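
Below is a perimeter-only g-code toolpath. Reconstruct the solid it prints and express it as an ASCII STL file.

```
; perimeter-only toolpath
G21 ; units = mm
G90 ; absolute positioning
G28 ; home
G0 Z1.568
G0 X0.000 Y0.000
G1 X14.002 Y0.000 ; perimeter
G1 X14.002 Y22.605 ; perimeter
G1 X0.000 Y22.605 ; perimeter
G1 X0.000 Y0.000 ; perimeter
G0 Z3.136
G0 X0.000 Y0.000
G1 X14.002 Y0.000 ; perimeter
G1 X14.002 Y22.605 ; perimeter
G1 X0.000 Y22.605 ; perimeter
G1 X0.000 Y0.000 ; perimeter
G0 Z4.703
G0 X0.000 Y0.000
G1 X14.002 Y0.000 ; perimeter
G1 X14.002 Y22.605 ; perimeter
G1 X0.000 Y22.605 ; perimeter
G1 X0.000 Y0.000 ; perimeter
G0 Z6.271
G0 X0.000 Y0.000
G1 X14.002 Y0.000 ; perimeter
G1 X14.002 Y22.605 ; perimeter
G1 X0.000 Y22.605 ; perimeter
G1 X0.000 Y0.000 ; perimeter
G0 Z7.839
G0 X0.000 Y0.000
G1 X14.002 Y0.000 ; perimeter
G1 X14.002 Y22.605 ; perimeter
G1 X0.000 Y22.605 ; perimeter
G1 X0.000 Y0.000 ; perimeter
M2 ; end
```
solid part
  facet normal 0.0000 0.0000 -1.0000
    outer loop
      vertex 14.002 22.605 0.000
      vertex 14.002 0.000 0.000
      vertex 0.000 0.000 0.000
    endloop
  endfacet
  facet normal 0.0000 0.0000 -1.0000
    outer loop
      vertex 0.000 22.605 0.000
      vertex 14.002 22.605 0.000
      vertex 0.000 0.000 0.000
    endloop
  endfacet
  facet normal 0.0000 0.0000 1.0000
    outer loop
      vertex 0.000 0.000 7.839
      vertex 14.002 0.000 7.839
      vertex 14.002 22.605 7.839
    endloop
  endfacet
  facet normal 0.0000 0.0000 1.0000
    outer loop
      vertex 0.000 0.000 7.839
      vertex 14.002 22.605 7.839
      vertex 0.000 22.605 7.839
    endloop
  endfacet
  facet normal 0.0000 -1.0000 0.0000
    outer loop
      vertex 0.000 0.000 0.000
      vertex 14.002 0.000 0.000
      vertex 14.002 0.000 7.839
    endloop
  endfacet
  facet normal 0.0000 -1.0000 0.0000
    outer loop
      vertex 0.000 0.000 0.000
      vertex 14.002 0.000 7.839
      vertex 0.000 0.000 7.839
    endloop
  endfacet
  facet normal 0.0000 1.0000 0.0000
    outer loop
      vertex 14.002 22.605 7.839
      vertex 14.002 22.605 0.000
      vertex 0.000 22.605 0.000
    endloop
  endfacet
  facet normal 0.0000 1.0000 0.0000
    outer loop
      vertex 0.000 22.605 7.839
      vertex 14.002 22.605 7.839
      vertex 0.000 22.605 0.000
    endloop
  endfacet
  facet normal -1.0000 0.0000 0.0000
    outer loop
      vertex 0.000 22.605 7.839
      vertex 0.000 22.605 0.000
      vertex 0.000 0.000 0.000
    endloop
  endfacet
  facet normal -1.0000 0.0000 0.0000
    outer loop
      vertex 0.000 0.000 7.839
      vertex 0.000 22.605 7.839
      vertex 0.000 0.000 0.000
    endloop
  endfacet
  facet normal 1.0000 0.0000 0.0000
    outer loop
      vertex 14.002 0.000 0.000
      vertex 14.002 22.605 0.000
      vertex 14.002 22.605 7.839
    endloop
  endfacet
  facet normal 1.0000 0.0000 0.0000
    outer loop
      vertex 14.002 0.000 0.000
      vertex 14.002 22.605 7.839
      vertex 14.002 0.000 7.839
    endloop
  endfacet
endsolid part

The G0 Z moves step by Δz≈1.568 mm. Every layer's G1 loop is the same polygon, so the solid is a straight extrusion of it from z=0 to z≈7.84. Closing with flat bottom and top caps and triangulating gives 12 facets — a rectangular box, roughly 14 × 22.6 mm footprint and 7.84 mm tall.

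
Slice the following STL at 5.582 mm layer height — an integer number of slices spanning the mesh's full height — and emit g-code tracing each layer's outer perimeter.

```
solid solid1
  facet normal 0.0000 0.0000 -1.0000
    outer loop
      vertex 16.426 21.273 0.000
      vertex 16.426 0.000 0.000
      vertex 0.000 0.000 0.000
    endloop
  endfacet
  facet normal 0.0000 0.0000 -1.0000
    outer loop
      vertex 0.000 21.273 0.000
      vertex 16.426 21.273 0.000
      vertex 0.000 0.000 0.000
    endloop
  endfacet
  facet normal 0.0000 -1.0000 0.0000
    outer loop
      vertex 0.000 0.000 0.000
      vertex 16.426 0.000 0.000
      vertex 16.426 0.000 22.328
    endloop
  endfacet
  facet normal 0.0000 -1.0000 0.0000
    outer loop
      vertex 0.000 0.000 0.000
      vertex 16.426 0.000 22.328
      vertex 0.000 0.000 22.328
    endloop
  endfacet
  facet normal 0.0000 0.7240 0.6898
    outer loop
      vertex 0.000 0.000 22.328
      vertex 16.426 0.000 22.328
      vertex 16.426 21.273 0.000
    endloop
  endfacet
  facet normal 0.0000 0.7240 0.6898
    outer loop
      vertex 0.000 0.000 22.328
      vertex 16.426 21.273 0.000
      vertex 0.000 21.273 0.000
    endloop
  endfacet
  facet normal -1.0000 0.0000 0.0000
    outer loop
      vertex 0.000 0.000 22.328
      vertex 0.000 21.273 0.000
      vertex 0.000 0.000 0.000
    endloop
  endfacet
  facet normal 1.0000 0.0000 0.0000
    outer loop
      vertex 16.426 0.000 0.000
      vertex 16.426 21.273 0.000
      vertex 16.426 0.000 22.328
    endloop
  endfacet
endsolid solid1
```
; perimeter-only toolpath
G21 ; units = mm
G90 ; absolute positioning
G28 ; home
; layer 1
G0 Z5.582
G0 X0.000 Y0.000
G1 X16.426 Y0.000
G1 X16.426 Y15.955
G1 X0.000 Y15.955
G1 X0.000 Y0.000
; layer 2
G0 Z11.164
G0 X0.000 Y0.000
G1 X16.426 Y0.000
G1 X16.426 Y10.636
G1 X0.000 Y10.636
G1 X0.000 Y0.000
; layer 3
G0 Z16.746
G0 X0.000 Y0.000
G1 X16.426 Y0.000
G1 X16.426 Y5.318
G1 X0.000 Y5.318
G1 X0.000 Y0.000
M2 ; end

The solid is a wedge (ramp): 16.4 × 21.3 mm base, rising to 22.3 mm along the y=0 edge and sloping linearly to z=0 at y=21.3. Slicing at Δz = 5.582 mm — 4 equal slices spanning the solid's height, so layer i sits at z = i·h/4 — gives 3 non-empty perimeters. Each is a 4-segment closed polygon; G0 lifts to the layer z and rapids to the start vertex, then G1 traces the edges. The cross-section shrinks linearly with z (the slice at the apex is degenerate and omitted).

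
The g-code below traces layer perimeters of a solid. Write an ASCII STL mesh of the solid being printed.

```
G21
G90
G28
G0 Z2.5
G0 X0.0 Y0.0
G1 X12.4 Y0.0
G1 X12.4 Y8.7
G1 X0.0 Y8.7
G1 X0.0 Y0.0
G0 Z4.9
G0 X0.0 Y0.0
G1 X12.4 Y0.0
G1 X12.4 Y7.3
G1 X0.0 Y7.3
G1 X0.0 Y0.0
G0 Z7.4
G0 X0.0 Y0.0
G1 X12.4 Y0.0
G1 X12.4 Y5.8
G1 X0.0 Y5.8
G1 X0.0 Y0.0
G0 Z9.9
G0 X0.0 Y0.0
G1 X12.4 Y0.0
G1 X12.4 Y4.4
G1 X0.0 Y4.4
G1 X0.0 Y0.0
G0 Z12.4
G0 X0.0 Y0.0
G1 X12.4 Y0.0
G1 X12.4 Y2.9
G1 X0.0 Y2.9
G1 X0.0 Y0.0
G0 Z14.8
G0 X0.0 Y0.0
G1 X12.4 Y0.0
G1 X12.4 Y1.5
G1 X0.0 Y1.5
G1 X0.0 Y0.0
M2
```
solid part
  facet normal 0.0000 0.0000 -1.0000
    outer loop
      vertex 12.4 10.2 0.0
      vertex 12.4 0.0 0.0
      vertex 0.0 0.0 0.0
    endloop
  endfacet
  facet normal 0.0000 0.0000 -1.0000
    outer loop
      vertex 0.0 10.2 0.0
      vertex 12.4 10.2 0.0
      vertex 0.0 0.0 0.0
    endloop
  endfacet
  facet normal 0.0000 -1.0000 0.0000
    outer loop
      vertex 0.0 0.0 0.0
      vertex 12.4 0.0 0.0
      vertex 12.4 0.0 17.3
    endloop
  endfacet
  facet normal 0.0000 -1.0000 0.0000
    outer loop
      vertex 0.0 0.0 0.0
      vertex 12.4 0.0 17.3
      vertex 0.0 0.0 17.3
    endloop
  endfacet
  facet normal 0.0000 0.8614 0.5079
    outer loop
      vertex 0.0 0.0 17.3
      vertex 12.4 0.0 17.3
      vertex 12.4 10.2 0.0
    endloop
  endfacet
  facet normal 0.0000 0.8614 0.5079
    outer loop
      vertex 0.0 0.0 17.3
      vertex 12.4 10.2 0.0
      vertex 0.0 10.2 0.0
    endloop
  endfacet
  facet normal -1.0000 0.0000 0.0000
    outer loop
      vertex 0.0 0.0 17.3
      vertex 0.0 10.2 0.0
      vertex 0.0 0.0 0.0
    endloop
  endfacet
  facet normal 1.0000 0.0000 0.0000
    outer loop
      vertex 12.4 0.0 0.0
      vertex 12.4 10.2 0.0
      vertex 12.4 0.0 17.3
    endloop
  endfacet
endsolid part

The G0 Z moves step by Δz≈2.5 mm. The G1 loops shrink linearly with z, so the solid tapers from its base footprint up to z≈17.3. Closing with a flat bottom cap and the tapered top and triangulating gives 8 facets — a wedge (ramp): 12.4 × 10.2 mm base, rising to 17.3 mm along the y=0 edge and sloping linearly to z=0 at y=10.2.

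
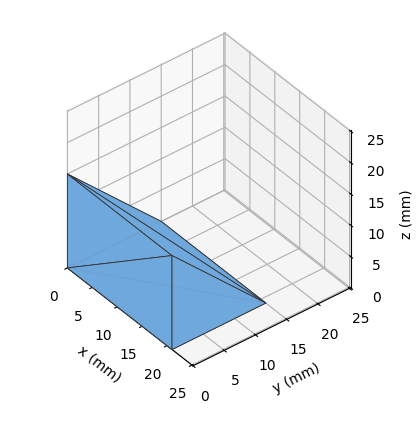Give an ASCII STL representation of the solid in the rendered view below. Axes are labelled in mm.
Reading the render: the shape is a wedge (ramp): 21 × 15 mm base, rising to 15 mm along the y=0 edge and sloping linearly to z=0 at y=15 (dimensions read to the nearest mm from the axis ticks). For the STL, each face is triangulated and given an outward normal.

solid part
  facet normal 0.0000 0.0000 -1.0000
    outer loop
      vertex 21.00 15.00 0.00
      vertex 21.00 0.00 0.00
      vertex 0.00 0.00 0.00
    endloop
  endfacet
  facet normal 0.0000 0.0000 -1.0000
    outer loop
      vertex 0.00 15.00 0.00
      vertex 21.00 15.00 0.00
      vertex 0.00 0.00 0.00
    endloop
  endfacet
  facet normal 0.0000 -1.0000 0.0000
    outer loop
      vertex 0.00 0.00 0.00
      vertex 21.00 0.00 0.00
      vertex 21.00 0.00 15.00
    endloop
  endfacet
  facet normal 0.0000 -1.0000 0.0000
    outer loop
      vertex 0.00 0.00 0.00
      vertex 21.00 0.00 15.00
      vertex 0.00 0.00 15.00
    endloop
  endfacet
  facet normal 0.0000 0.7071 0.7071
    outer loop
      vertex 0.00 0.00 15.00
      vertex 21.00 0.00 15.00
      vertex 21.00 15.00 0.00
    endloop
  endfacet
  facet normal 0.0000 0.7071 0.7071
    outer loop
      vertex 0.00 0.00 15.00
      vertex 21.00 15.00 0.00
      vertex 0.00 15.00 0.00
    endloop
  endfacet
  facet normal -1.0000 0.0000 0.0000
    outer loop
      vertex 0.00 0.00 15.00
      vertex 0.00 15.00 0.00
      vertex 0.00 0.00 0.00
    endloop
  endfacet
  facet normal 1.0000 0.0000 0.0000
    outer loop
      vertex 21.00 0.00 0.00
      vertex 21.00 15.00 0.00
      vertex 21.00 0.00 15.00
    endloop
  endfacet
endsolid part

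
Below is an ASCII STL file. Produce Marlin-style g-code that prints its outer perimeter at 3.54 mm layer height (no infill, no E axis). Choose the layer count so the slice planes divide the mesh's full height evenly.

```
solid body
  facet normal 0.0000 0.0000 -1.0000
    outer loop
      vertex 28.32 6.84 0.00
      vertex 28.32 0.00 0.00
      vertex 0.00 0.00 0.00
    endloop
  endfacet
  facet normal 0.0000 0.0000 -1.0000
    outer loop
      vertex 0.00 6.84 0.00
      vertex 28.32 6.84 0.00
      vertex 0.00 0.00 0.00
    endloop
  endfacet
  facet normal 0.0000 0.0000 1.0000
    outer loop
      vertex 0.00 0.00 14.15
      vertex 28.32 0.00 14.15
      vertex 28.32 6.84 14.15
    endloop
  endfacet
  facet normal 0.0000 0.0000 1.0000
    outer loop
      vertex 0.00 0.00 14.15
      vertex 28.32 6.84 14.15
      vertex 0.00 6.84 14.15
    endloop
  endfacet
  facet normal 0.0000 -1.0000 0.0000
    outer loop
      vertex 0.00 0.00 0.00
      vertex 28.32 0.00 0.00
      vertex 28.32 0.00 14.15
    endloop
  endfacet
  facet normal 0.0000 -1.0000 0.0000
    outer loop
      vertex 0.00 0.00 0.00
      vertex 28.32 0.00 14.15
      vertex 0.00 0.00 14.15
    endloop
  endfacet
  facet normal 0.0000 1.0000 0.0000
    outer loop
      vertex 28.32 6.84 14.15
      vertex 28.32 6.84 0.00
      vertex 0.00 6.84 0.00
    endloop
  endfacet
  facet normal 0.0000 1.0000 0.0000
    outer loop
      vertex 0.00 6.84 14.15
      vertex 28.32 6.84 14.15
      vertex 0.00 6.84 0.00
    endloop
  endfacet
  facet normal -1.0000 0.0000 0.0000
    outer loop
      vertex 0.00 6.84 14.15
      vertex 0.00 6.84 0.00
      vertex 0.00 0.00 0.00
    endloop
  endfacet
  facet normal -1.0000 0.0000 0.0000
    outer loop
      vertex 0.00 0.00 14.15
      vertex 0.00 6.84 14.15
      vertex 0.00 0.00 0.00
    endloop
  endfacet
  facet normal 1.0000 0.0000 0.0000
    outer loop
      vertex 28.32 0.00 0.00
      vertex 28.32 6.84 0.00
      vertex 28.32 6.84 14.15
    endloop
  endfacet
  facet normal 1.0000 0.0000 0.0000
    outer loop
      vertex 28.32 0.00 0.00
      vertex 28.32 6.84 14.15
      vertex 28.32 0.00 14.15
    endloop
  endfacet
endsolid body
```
; perimeter-only toolpath
G21 ; units = mm
G90 ; absolute positioning
G28 ; home
; layer 1
G0 Z3.54
G0 X0.00 Y0.00
G1 X28.32 Y0.00
G1 X28.32 Y6.84
G1 X0.00 Y6.84
G1 X0.00 Y0.00
; layer 2
G0 Z7.08
G0 X0.00 Y0.00
G1 X28.32 Y0.00
G1 X28.32 Y6.84
G1 X0.00 Y6.84
G1 X0.00 Y0.00
; layer 3
G0 Z10.61
G0 X0.00 Y0.00
G1 X28.32 Y0.00
G1 X28.32 Y6.84
G1 X0.00 Y6.84
G1 X0.00 Y0.00
; layer 4
G0 Z14.15
G0 X0.00 Y0.00
G1 X28.32 Y0.00
G1 X28.32 Y6.84
G1 X0.00 Y6.84
G1 X0.00 Y0.00
M2 ; end

The solid is a rectangular box, roughly 28.3 × 6.84 mm footprint and 14.2 mm tall. Slicing at Δz = 3.54 mm — 4 equal slices spanning the solid's height, so layer i sits at z = i·h/4 — gives 4 non-empty perimeters. Each is a 4-segment closed polygon; G0 lifts to the layer z and rapids to the start vertex, then G1 traces the edges.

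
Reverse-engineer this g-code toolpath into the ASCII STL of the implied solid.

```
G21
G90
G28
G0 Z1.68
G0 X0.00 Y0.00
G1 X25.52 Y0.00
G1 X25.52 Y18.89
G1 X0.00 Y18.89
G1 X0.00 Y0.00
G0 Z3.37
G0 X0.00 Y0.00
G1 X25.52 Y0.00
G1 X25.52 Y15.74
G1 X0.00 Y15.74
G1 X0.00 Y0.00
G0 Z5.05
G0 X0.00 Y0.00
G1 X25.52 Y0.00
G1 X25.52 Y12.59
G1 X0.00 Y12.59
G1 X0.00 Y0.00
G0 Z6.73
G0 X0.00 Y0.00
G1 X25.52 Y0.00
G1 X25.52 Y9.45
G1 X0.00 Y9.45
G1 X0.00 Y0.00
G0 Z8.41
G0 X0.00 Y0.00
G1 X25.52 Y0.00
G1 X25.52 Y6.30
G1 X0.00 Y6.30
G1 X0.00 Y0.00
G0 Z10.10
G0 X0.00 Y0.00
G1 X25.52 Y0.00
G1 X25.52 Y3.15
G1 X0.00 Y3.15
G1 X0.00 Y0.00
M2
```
solid part
  facet normal 0.0000 0.0000 -1.0000
    outer loop
      vertex 25.52 22.04 0.00
      vertex 25.52 0.00 0.00
      vertex 0.00 0.00 0.00
    endloop
  endfacet
  facet normal 0.0000 0.0000 -1.0000
    outer loop
      vertex 0.00 22.04 0.00
      vertex 25.52 22.04 0.00
      vertex 0.00 0.00 0.00
    endloop
  endfacet
  facet normal 0.0000 -1.0000 0.0000
    outer loop
      vertex 0.00 0.00 0.00
      vertex 25.52 0.00 0.00
      vertex 25.52 0.00 11.78
    endloop
  endfacet
  facet normal 0.0000 -1.0000 0.0000
    outer loop
      vertex 0.00 0.00 0.00
      vertex 25.52 0.00 11.78
      vertex 0.00 0.00 11.78
    endloop
  endfacet
  facet normal 0.0000 0.4714 0.8819
    outer loop
      vertex 0.00 0.00 11.78
      vertex 25.52 0.00 11.78
      vertex 25.52 22.04 0.00
    endloop
  endfacet
  facet normal 0.0000 0.4714 0.8819
    outer loop
      vertex 0.00 0.00 11.78
      vertex 25.52 22.04 0.00
      vertex 0.00 22.04 0.00
    endloop
  endfacet
  facet normal -1.0000 0.0000 0.0000
    outer loop
      vertex 0.00 0.00 11.78
      vertex 0.00 22.04 0.00
      vertex 0.00 0.00 0.00
    endloop
  endfacet
  facet normal 1.0000 0.0000 0.0000
    outer loop
      vertex 25.52 0.00 0.00
      vertex 25.52 22.04 0.00
      vertex 25.52 0.00 11.78
    endloop
  endfacet
endsolid part

The G0 Z moves step by Δz≈1.68 mm. The G1 loops shrink linearly with z, so the solid tapers from its base footprint up to z≈11.8. Closing with a flat bottom cap and the tapered top and triangulating gives 8 facets — a wedge (ramp): 25.5 × 22 mm base, rising to 11.8 mm along the y=0 edge and sloping linearly to z=0 at y=22.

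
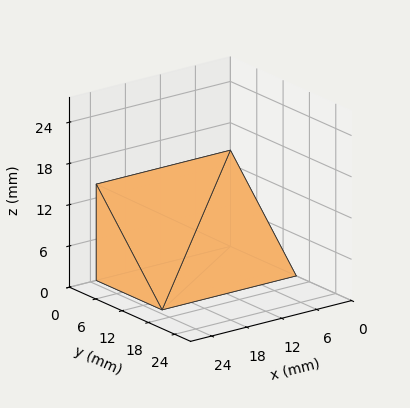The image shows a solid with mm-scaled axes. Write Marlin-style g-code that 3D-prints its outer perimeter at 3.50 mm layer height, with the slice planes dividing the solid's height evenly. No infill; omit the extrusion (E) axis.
Reading the render: the shape is a wedge (ramp): 23 × 15 mm base, rising to 14 mm along the y=0 edge and sloping linearly to z=0 at y=15 (dimensions read to the nearest mm from the axis ticks). For the g-code, the solid's height is divided into equal slices at the stated Δz and each level perimeter traced with G1 moves after a G0 lift.

; perimeter-only toolpath
G21 ; units = mm
G90 ; absolute positioning
G28 ; home
; layer 1
G0 Z3.50
G0 X0.00 Y0.00
G1 X23.00 Y0.00
G1 X23.00 Y11.25
G1 X0.00 Y11.25
G1 X0.00 Y0.00
; layer 2
G0 Z7.00
G0 X0.00 Y0.00
G1 X23.00 Y0.00
G1 X23.00 Y7.50
G1 X0.00 Y7.50
G1 X0.00 Y0.00
; layer 3
G0 Z10.50
G0 X0.00 Y0.00
G1 X23.00 Y0.00
G1 X23.00 Y3.75
G1 X0.00 Y3.75
G1 X0.00 Y0.00
M2 ; end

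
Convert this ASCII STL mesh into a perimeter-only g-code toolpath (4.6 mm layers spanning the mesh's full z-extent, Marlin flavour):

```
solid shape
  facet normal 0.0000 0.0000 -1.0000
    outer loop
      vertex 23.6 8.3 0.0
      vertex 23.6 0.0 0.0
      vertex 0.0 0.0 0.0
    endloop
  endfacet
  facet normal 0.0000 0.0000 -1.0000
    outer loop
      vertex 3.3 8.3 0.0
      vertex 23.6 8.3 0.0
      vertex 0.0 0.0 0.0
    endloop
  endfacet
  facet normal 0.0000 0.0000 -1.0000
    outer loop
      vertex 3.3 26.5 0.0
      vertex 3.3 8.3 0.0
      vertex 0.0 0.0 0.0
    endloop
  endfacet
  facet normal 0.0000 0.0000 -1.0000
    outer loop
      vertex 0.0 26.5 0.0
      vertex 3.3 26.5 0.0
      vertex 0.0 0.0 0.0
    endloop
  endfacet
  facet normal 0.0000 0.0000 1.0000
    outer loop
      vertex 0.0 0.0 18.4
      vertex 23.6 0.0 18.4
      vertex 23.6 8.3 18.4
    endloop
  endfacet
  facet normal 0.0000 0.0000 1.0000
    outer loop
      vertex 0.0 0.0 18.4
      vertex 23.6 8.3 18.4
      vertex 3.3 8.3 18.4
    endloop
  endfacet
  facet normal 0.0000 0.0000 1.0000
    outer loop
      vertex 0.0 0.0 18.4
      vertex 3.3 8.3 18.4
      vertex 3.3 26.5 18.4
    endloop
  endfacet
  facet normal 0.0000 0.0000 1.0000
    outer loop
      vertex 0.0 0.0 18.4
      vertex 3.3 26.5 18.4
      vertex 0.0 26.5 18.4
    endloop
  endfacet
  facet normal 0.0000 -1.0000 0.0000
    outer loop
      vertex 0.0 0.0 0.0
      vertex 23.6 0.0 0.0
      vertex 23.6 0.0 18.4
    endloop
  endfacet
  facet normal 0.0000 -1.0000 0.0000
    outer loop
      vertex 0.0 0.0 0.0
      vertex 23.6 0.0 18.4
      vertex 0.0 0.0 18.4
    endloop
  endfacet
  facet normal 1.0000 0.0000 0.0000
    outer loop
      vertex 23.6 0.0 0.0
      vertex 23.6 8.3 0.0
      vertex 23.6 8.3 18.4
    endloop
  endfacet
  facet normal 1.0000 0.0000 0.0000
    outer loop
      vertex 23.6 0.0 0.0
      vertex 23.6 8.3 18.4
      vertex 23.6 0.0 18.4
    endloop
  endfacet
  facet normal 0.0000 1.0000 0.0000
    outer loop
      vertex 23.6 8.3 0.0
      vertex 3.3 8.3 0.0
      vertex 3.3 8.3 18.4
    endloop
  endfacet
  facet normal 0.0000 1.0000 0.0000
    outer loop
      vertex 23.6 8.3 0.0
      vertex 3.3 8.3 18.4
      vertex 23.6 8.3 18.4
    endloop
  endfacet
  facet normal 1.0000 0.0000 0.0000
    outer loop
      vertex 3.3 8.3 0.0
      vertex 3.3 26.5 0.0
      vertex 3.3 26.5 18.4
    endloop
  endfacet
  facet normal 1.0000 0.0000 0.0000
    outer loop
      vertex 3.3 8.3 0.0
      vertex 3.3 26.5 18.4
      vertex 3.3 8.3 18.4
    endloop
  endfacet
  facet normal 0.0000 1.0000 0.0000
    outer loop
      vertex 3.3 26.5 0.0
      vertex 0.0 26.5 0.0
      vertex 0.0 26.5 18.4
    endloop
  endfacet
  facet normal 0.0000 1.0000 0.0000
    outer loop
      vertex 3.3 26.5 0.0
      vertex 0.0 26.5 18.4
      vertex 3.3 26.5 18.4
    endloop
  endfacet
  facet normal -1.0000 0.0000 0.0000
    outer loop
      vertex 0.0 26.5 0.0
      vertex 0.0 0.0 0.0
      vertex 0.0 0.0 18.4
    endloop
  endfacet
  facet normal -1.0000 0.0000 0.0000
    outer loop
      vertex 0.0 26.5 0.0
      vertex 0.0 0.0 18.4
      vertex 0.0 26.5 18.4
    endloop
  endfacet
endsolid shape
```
; perimeter-only toolpath
G21 ; units = mm
G90 ; absolute positioning
G28 ; home
; layer 1
G0 Z4.6
G0 X0.0 Y0.0
G1 X23.6 Y0.0
G1 X23.6 Y8.3
G1 X3.3 Y8.3
G1 X3.3 Y26.5
G1 X0.0 Y26.5
G1 X0.0 Y0.0
; layer 2
G0 Z9.2
G0 X0.0 Y0.0
G1 X23.6 Y0.0
G1 X23.6 Y8.3
G1 X3.3 Y8.3
G1 X3.3 Y26.5
G1 X0.0 Y26.5
G1 X0.0 Y0.0
; layer 3
G0 Z13.8
G0 X0.0 Y0.0
G1 X23.6 Y0.0
G1 X23.6 Y8.3
G1 X3.3 Y8.3
G1 X3.3 Y26.5
G1 X0.0 Y26.5
G1 X0.0 Y0.0
; layer 4
G0 Z18.4
G0 X0.0 Y0.0
G1 X23.6 Y0.0
G1 X23.6 Y8.3
G1 X3.3 Y8.3
G1 X3.3 Y26.5
G1 X0.0 Y26.5
G1 X0.0 Y0.0
M2 ; end

The solid is an L-shaped prism: outer 23.6 × 26.5 mm, arm thicknesses ≈ 8.3 mm (horizontal) and 3.3 mm (vertical), extruded 18.4 mm in z. Slicing at Δz = 4.6 mm — 4 equal slices spanning the solid's height, so layer i sits at z = i·h/4 — gives 4 non-empty perimeters. Each is a 6-segment closed polygon; G0 lifts to the layer z and rapids to the start vertex, then G1 traces the edges.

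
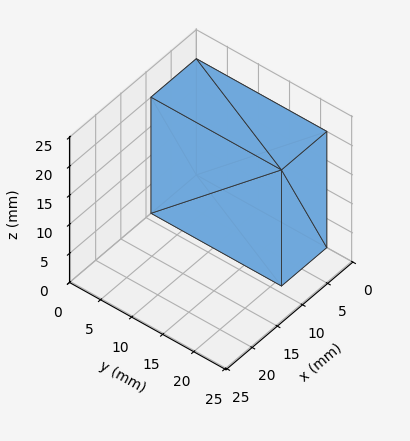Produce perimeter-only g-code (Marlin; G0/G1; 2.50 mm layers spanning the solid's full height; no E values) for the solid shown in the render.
Reading the render: the shape is a rectangular box, roughly 9 × 21 mm footprint and 20 mm tall (dimensions read to the nearest mm from the axis ticks). For the g-code, the solid's height is divided into equal slices at the stated Δz and each level perimeter traced with G1 moves after a G0 lift.

; perimeter-only toolpath
G21 ; units = mm
G90 ; absolute positioning
G28 ; home
; layer 1
G0 Z2.50
G0 X0.00 Y0.00
G1 X9.00 Y0.00
G1 X9.00 Y21.00
G1 X0.00 Y21.00
G1 X0.00 Y0.00
; layer 2
G0 Z5.00
G0 X0.00 Y0.00
G1 X9.00 Y0.00
G1 X9.00 Y21.00
G1 X0.00 Y21.00
G1 X0.00 Y0.00
; layer 3
G0 Z7.50
G0 X0.00 Y0.00
G1 X9.00 Y0.00
G1 X9.00 Y21.00
G1 X0.00 Y21.00
G1 X0.00 Y0.00
; layer 4
G0 Z10.00
G0 X0.00 Y0.00
G1 X9.00 Y0.00
G1 X9.00 Y21.00
G1 X0.00 Y21.00
G1 X0.00 Y0.00
; layer 5
G0 Z12.50
G0 X0.00 Y0.00
G1 X9.00 Y0.00
G1 X9.00 Y21.00
G1 X0.00 Y21.00
G1 X0.00 Y0.00
; layer 6
G0 Z15.00
G0 X0.00 Y0.00
G1 X9.00 Y0.00
G1 X9.00 Y21.00
G1 X0.00 Y21.00
G1 X0.00 Y0.00
; layer 7
G0 Z17.50
G0 X0.00 Y0.00
G1 X9.00 Y0.00
G1 X9.00 Y21.00
G1 X0.00 Y21.00
G1 X0.00 Y0.00
; layer 8
G0 Z20.00
G0 X0.00 Y0.00
G1 X9.00 Y0.00
G1 X9.00 Y21.00
G1 X0.00 Y21.00
G1 X0.00 Y0.00
M2 ; end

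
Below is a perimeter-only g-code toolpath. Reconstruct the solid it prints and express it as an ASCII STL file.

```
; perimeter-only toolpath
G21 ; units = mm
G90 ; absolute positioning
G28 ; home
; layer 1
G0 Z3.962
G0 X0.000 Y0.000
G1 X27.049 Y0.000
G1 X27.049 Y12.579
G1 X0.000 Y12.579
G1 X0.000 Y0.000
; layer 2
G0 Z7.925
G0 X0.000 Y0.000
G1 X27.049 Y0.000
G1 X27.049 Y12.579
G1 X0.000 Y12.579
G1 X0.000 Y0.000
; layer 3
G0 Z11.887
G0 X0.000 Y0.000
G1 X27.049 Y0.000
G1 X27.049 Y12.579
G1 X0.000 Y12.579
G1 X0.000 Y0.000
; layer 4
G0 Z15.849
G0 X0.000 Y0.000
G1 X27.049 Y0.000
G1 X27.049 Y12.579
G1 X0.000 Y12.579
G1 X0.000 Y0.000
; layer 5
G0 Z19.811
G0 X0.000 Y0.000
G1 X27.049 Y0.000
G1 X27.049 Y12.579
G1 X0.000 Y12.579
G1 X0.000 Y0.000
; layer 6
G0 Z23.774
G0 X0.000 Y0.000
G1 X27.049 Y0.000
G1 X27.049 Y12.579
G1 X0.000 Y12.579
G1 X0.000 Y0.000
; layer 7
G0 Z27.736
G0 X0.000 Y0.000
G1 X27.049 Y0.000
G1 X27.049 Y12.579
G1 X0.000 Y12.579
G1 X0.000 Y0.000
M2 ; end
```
solid part
  facet normal 0.0000 0.0000 -1.0000
    outer loop
      vertex 27.049 12.579 0.000
      vertex 27.049 0.000 0.000
      vertex 0.000 0.000 0.000
    endloop
  endfacet
  facet normal 0.0000 0.0000 -1.0000
    outer loop
      vertex 0.000 12.579 0.000
      vertex 27.049 12.579 0.000
      vertex 0.000 0.000 0.000
    endloop
  endfacet
  facet normal 0.0000 0.0000 1.0000
    outer loop
      vertex 0.000 0.000 27.736
      vertex 27.049 0.000 27.736
      vertex 27.049 12.579 27.736
    endloop
  endfacet
  facet normal 0.0000 0.0000 1.0000
    outer loop
      vertex 0.000 0.000 27.736
      vertex 27.049 12.579 27.736
      vertex 0.000 12.579 27.736
    endloop
  endfacet
  facet normal 0.0000 -1.0000 0.0000
    outer loop
      vertex 0.000 0.000 0.000
      vertex 27.049 0.000 0.000
      vertex 27.049 0.000 27.736
    endloop
  endfacet
  facet normal 0.0000 -1.0000 0.0000
    outer loop
      vertex 0.000 0.000 0.000
      vertex 27.049 0.000 27.736
      vertex 0.000 0.000 27.736
    endloop
  endfacet
  facet normal 0.0000 1.0000 0.0000
    outer loop
      vertex 27.049 12.579 27.736
      vertex 27.049 12.579 0.000
      vertex 0.000 12.579 0.000
    endloop
  endfacet
  facet normal 0.0000 1.0000 0.0000
    outer loop
      vertex 0.000 12.579 27.736
      vertex 27.049 12.579 27.736
      vertex 0.000 12.579 0.000
    endloop
  endfacet
  facet normal -1.0000 0.0000 0.0000
    outer loop
      vertex 0.000 12.579 27.736
      vertex 0.000 12.579 0.000
      vertex 0.000 0.000 0.000
    endloop
  endfacet
  facet normal -1.0000 0.0000 0.0000
    outer loop
      vertex 0.000 0.000 27.736
      vertex 0.000 12.579 27.736
      vertex 0.000 0.000 0.000
    endloop
  endfacet
  facet normal 1.0000 0.0000 0.0000
    outer loop
      vertex 27.049 0.000 0.000
      vertex 27.049 12.579 0.000
      vertex 27.049 12.579 27.736
    endloop
  endfacet
  facet normal 1.0000 0.0000 0.0000
    outer loop
      vertex 27.049 0.000 0.000
      vertex 27.049 12.579 27.736
      vertex 27.049 0.000 27.736
    endloop
  endfacet
endsolid part

The G0 Z moves step by Δz≈3.962 mm. Every layer's G1 loop is the same polygon, so the solid is a straight extrusion of it from z=0 to z≈27.7. Closing with flat bottom and top caps and triangulating gives 12 facets — a rectangular box, roughly 27 × 12.6 mm footprint and 27.7 mm tall.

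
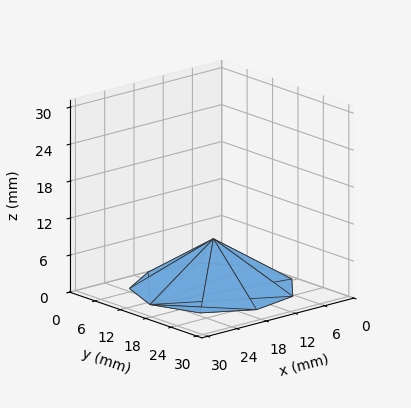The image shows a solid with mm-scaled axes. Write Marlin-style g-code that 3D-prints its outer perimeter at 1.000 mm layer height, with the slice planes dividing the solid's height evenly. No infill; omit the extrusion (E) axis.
Reading the render: the shape is a regular 9-sided pyramid, base circumscribed radius ≈ 13 mm, apex at z ≈ 8 mm (dimensions read to the nearest mm from the axis ticks). For the g-code, the solid's height is divided into equal slices at the stated Δz and each level perimeter traced with G1 moves after a G0 lift.

; perimeter-only toolpath
G21 ; units = mm
G90 ; absolute positioning
G28 ; home
; layer 1
G0 Z1.000
G0 X24.375 Y13.000
G1 X21.714 Y20.312
G1 X14.975 Y24.203
G1 X7.312 Y22.851
G1 X2.311 Y16.890
G1 X2.311 Y9.110
G1 X7.312 Y3.149
G1 X14.975 Y1.797
G1 X21.714 Y5.689
G1 X24.375 Y13.000
; layer 2
G0 Z2.000
G0 X22.750 Y13.000
G1 X20.469 Y19.267
G1 X14.693 Y22.602
G1 X8.125 Y21.444
G1 X3.838 Y16.335
G1 X3.838 Y9.665
G1 X8.125 Y4.556
G1 X14.693 Y3.398
G1 X20.469 Y6.733
G1 X22.750 Y13.000
; layer 3
G0 Z3.000
G0 X21.125 Y13.000
G1 X19.224 Y18.223
G1 X14.411 Y21.002
G1 X8.938 Y20.036
G1 X5.365 Y15.779
G1 X5.365 Y10.221
G1 X8.938 Y5.964
G1 X14.411 Y4.998
G1 X19.224 Y7.777
G1 X21.125 Y13.000
; layer 4
G0 Z4.000
G0 X19.500 Y13.000
G1 X17.980 Y17.178
G1 X14.128 Y19.401
G1 X9.750 Y18.629
G1 X6.892 Y15.223
G1 X6.892 Y10.777
G1 X9.750 Y7.371
G1 X14.128 Y6.598
G1 X17.980 Y8.822
G1 X19.500 Y13.000
; layer 5
G0 Z5.000
G0 X17.875 Y13.000
G1 X16.735 Y16.134
G1 X13.846 Y17.801
G1 X10.562 Y17.222
G1 X8.419 Y14.667
G1 X8.419 Y11.333
G1 X10.562 Y8.778
G1 X13.846 Y8.199
G1 X16.735 Y9.867
G1 X17.875 Y13.000
; layer 6
G0 Z6.000
G0 X16.250 Y13.000
G1 X15.490 Y15.089
G1 X13.564 Y16.201
G1 X11.375 Y15.814
G1 X9.946 Y14.111
G1 X9.946 Y11.889
G1 X11.375 Y10.185
G1 X13.564 Y9.799
G1 X15.490 Y10.911
G1 X16.250 Y13.000
; layer 7
G0 Z7.000
G0 X14.625 Y13.000
G1 X14.245 Y14.044
G1 X13.282 Y14.600
G1 X12.188 Y14.407
G1 X11.473 Y13.556
G1 X11.473 Y12.444
G1 X12.188 Y11.593
G1 X13.282 Y11.400
G1 X14.245 Y11.956
G1 X14.625 Y13.000
M2 ; end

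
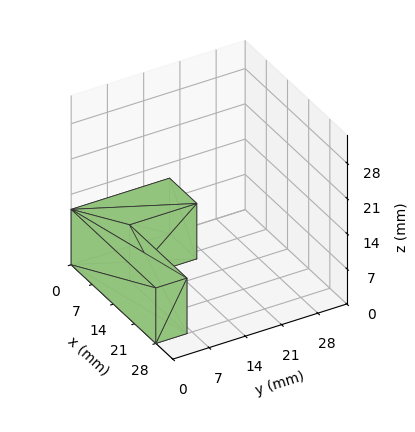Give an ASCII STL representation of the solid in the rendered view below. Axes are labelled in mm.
Reading the render: the shape is an L-shaped prism: outer 28 × 19 mm, arm thicknesses ≈ 6 mm (horizontal) and 9 mm (vertical), extruded 11 mm in z (dimensions read to the nearest mm from the axis ticks). For the STL, each face is triangulated and given an outward normal.

solid part
  facet normal 0.0000 0.0000 -1.0000
    outer loop
      vertex 28.000 6.000 0.000
      vertex 28.000 0.000 0.000
      vertex 0.000 0.000 0.000
    endloop
  endfacet
  facet normal 0.0000 0.0000 -1.0000
    outer loop
      vertex 9.000 6.000 0.000
      vertex 28.000 6.000 0.000
      vertex 0.000 0.000 0.000
    endloop
  endfacet
  facet normal 0.0000 0.0000 -1.0000
    outer loop
      vertex 9.000 19.000 0.000
      vertex 9.000 6.000 0.000
      vertex 0.000 0.000 0.000
    endloop
  endfacet
  facet normal 0.0000 0.0000 -1.0000
    outer loop
      vertex 0.000 19.000 0.000
      vertex 9.000 19.000 0.000
      vertex 0.000 0.000 0.000
    endloop
  endfacet
  facet normal 0.0000 0.0000 1.0000
    outer loop
      vertex 0.000 0.000 11.000
      vertex 28.000 0.000 11.000
      vertex 28.000 6.000 11.000
    endloop
  endfacet
  facet normal 0.0000 0.0000 1.0000
    outer loop
      vertex 0.000 0.000 11.000
      vertex 28.000 6.000 11.000
      vertex 9.000 6.000 11.000
    endloop
  endfacet
  facet normal 0.0000 0.0000 1.0000
    outer loop
      vertex 0.000 0.000 11.000
      vertex 9.000 6.000 11.000
      vertex 9.000 19.000 11.000
    endloop
  endfacet
  facet normal 0.0000 0.0000 1.0000
    outer loop
      vertex 0.000 0.000 11.000
      vertex 9.000 19.000 11.000
      vertex 0.000 19.000 11.000
    endloop
  endfacet
  facet normal 0.0000 -1.0000 0.0000
    outer loop
      vertex 0.000 0.000 0.000
      vertex 28.000 0.000 0.000
      vertex 28.000 0.000 11.000
    endloop
  endfacet
  facet normal 0.0000 -1.0000 0.0000
    outer loop
      vertex 0.000 0.000 0.000
      vertex 28.000 0.000 11.000
      vertex 0.000 0.000 11.000
    endloop
  endfacet
  facet normal 1.0000 0.0000 0.0000
    outer loop
      vertex 28.000 0.000 0.000
      vertex 28.000 6.000 0.000
      vertex 28.000 6.000 11.000
    endloop
  endfacet
  facet normal 1.0000 0.0000 0.0000
    outer loop
      vertex 28.000 0.000 0.000
      vertex 28.000 6.000 11.000
      vertex 28.000 0.000 11.000
    endloop
  endfacet
  facet normal 0.0000 1.0000 0.0000
    outer loop
      vertex 28.000 6.000 0.000
      vertex 9.000 6.000 0.000
      vertex 9.000 6.000 11.000
    endloop
  endfacet
  facet normal 0.0000 1.0000 0.0000
    outer loop
      vertex 28.000 6.000 0.000
      vertex 9.000 6.000 11.000
      vertex 28.000 6.000 11.000
    endloop
  endfacet
  facet normal 1.0000 0.0000 0.0000
    outer loop
      vertex 9.000 6.000 0.000
      vertex 9.000 19.000 0.000
      vertex 9.000 19.000 11.000
    endloop
  endfacet
  facet normal 1.0000 0.0000 0.0000
    outer loop
      vertex 9.000 6.000 0.000
      vertex 9.000 19.000 11.000
      vertex 9.000 6.000 11.000
    endloop
  endfacet
  facet normal 0.0000 1.0000 0.0000
    outer loop
      vertex 9.000 19.000 0.000
      vertex 0.000 19.000 0.000
      vertex 0.000 19.000 11.000
    endloop
  endfacet
  facet normal 0.0000 1.0000 0.0000
    outer loop
      vertex 9.000 19.000 0.000
      vertex 0.000 19.000 11.000
      vertex 9.000 19.000 11.000
    endloop
  endfacet
  facet normal -1.0000 0.0000 0.0000
    outer loop
      vertex 0.000 19.000 0.000
      vertex 0.000 0.000 0.000
      vertex 0.000 0.000 11.000
    endloop
  endfacet
  facet normal -1.0000 0.0000 0.0000
    outer loop
      vertex 0.000 19.000 0.000
      vertex 0.000 0.000 11.000
      vertex 0.000 19.000 11.000
    endloop
  endfacet
endsolid part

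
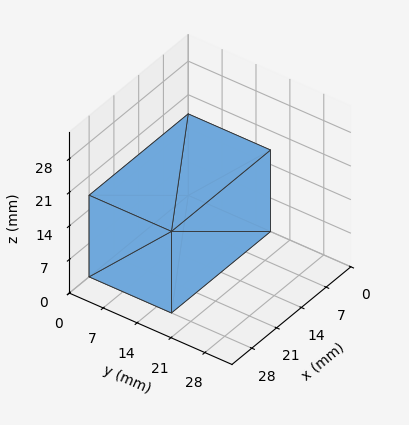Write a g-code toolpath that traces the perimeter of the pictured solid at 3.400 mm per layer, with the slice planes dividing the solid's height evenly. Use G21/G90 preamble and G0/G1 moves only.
Reading the render: the shape is a rectangular box, roughly 28 × 17 mm footprint and 17 mm tall (dimensions read to the nearest mm from the axis ticks). For the g-code, the solid's height is divided into equal slices at the stated Δz and each level perimeter traced with G1 moves after a G0 lift.

; perimeter-only toolpath
G21 ; units = mm
G90 ; absolute positioning
G28 ; home
; layer 1
G0 Z3.400
G0 X0.000 Y0.000
G1 X28.000 Y0.000
G1 X28.000 Y17.000
G1 X0.000 Y17.000
G1 X0.000 Y0.000
; layer 2
G0 Z6.800
G0 X0.000 Y0.000
G1 X28.000 Y0.000
G1 X28.000 Y17.000
G1 X0.000 Y17.000
G1 X0.000 Y0.000
; layer 3
G0 Z10.200
G0 X0.000 Y0.000
G1 X28.000 Y0.000
G1 X28.000 Y17.000
G1 X0.000 Y17.000
G1 X0.000 Y0.000
; layer 4
G0 Z13.600
G0 X0.000 Y0.000
G1 X28.000 Y0.000
G1 X28.000 Y17.000
G1 X0.000 Y17.000
G1 X0.000 Y0.000
; layer 5
G0 Z17.000
G0 X0.000 Y0.000
G1 X28.000 Y0.000
G1 X28.000 Y17.000
G1 X0.000 Y17.000
G1 X0.000 Y0.000
M2 ; end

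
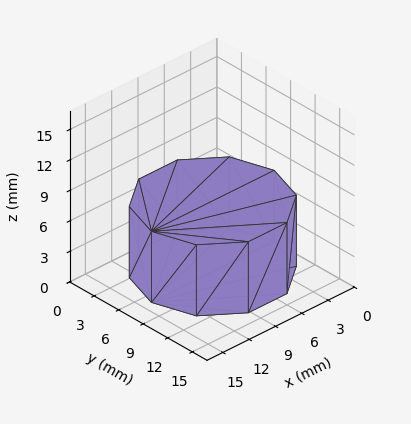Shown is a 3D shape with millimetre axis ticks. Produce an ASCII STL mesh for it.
Reading the render: the shape is a regular 10-sided prism (a cylinder approximated with 10 flat sides), circumscribed radius ≈ 7 mm, height ≈ 7 mm (dimensions read to the nearest mm from the axis ticks). For the STL, each face is triangulated and given an outward normal.

solid part
  facet normal 0.0000 0.0000 -1.0000
    outer loop
      vertex 9.2 13.7 0.0
      vertex 12.7 11.1 0.0
      vertex 14.0 7.0 0.0
    endloop
  endfacet
  facet normal 0.0000 0.0000 -1.0000
    outer loop
      vertex 4.8 13.7 0.0
      vertex 9.2 13.7 0.0
      vertex 14.0 7.0 0.0
    endloop
  endfacet
  facet normal 0.0000 0.0000 -1.0000
    outer loop
      vertex 1.3 11.1 0.0
      vertex 4.8 13.7 0.0
      vertex 14.0 7.0 0.0
    endloop
  endfacet
  facet normal 0.0000 0.0000 -1.0000
    outer loop
      vertex 0.0 7.0 0.0
      vertex 1.3 11.1 0.0
      vertex 14.0 7.0 0.0
    endloop
  endfacet
  facet normal 0.0000 0.0000 -1.0000
    outer loop
      vertex 1.3 2.9 0.0
      vertex 0.0 7.0 0.0
      vertex 14.0 7.0 0.0
    endloop
  endfacet
  facet normal 0.0000 0.0000 -1.0000
    outer loop
      vertex 4.8 0.3 0.0
      vertex 1.3 2.9 0.0
      vertex 14.0 7.0 0.0
    endloop
  endfacet
  facet normal 0.0000 0.0000 -1.0000
    outer loop
      vertex 9.2 0.3 0.0
      vertex 4.8 0.3 0.0
      vertex 14.0 7.0 0.0
    endloop
  endfacet
  facet normal 0.0000 0.0000 -1.0000
    outer loop
      vertex 12.7 2.9 0.0
      vertex 9.2 0.3 0.0
      vertex 14.0 7.0 0.0
    endloop
  endfacet
  facet normal 0.0000 0.0000 1.0000
    outer loop
      vertex 14.0 7.0 7.0
      vertex 12.7 11.1 7.0
      vertex 9.2 13.7 7.0
    endloop
  endfacet
  facet normal 0.0000 0.0000 1.0000
    outer loop
      vertex 14.0 7.0 7.0
      vertex 9.2 13.7 7.0
      vertex 4.8 13.7 7.0
    endloop
  endfacet
  facet normal 0.0000 0.0000 1.0000
    outer loop
      vertex 14.0 7.0 7.0
      vertex 4.8 13.7 7.0
      vertex 1.3 11.1 7.0
    endloop
  endfacet
  facet normal 0.0000 0.0000 1.0000
    outer loop
      vertex 14.0 7.0 7.0
      vertex 1.3 11.1 7.0
      vertex 0.0 7.0 7.0
    endloop
  endfacet
  facet normal 0.0000 0.0000 1.0000
    outer loop
      vertex 14.0 7.0 7.0
      vertex 0.0 7.0 7.0
      vertex 1.3 2.9 7.0
    endloop
  endfacet
  facet normal 0.0000 0.0000 1.0000
    outer loop
      vertex 14.0 7.0 7.0
      vertex 1.3 2.9 7.0
      vertex 4.8 0.3 7.0
    endloop
  endfacet
  facet normal 0.0000 0.0000 1.0000
    outer loop
      vertex 14.0 7.0 7.0
      vertex 4.8 0.3 7.0
      vertex 9.2 0.3 7.0
    endloop
  endfacet
  facet normal 0.0000 0.0000 1.0000
    outer loop
      vertex 14.0 7.0 7.0
      vertex 9.2 0.3 7.0
      vertex 12.7 2.9 7.0
    endloop
  endfacet
  facet normal 0.9532 0.3022 0.0000
    outer loop
      vertex 14.0 7.0 0.0
      vertex 12.7 11.1 0.0
      vertex 12.7 11.1 7.0
    endloop
  endfacet
  facet normal 0.9532 0.3022 0.0000
    outer loop
      vertex 14.0 7.0 0.0
      vertex 12.7 11.1 7.0
      vertex 14.0 7.0 7.0
    endloop
  endfacet
  facet normal 0.5963 0.8027 0.0000
    outer loop
      vertex 12.7 11.1 0.0
      vertex 9.2 13.7 0.0
      vertex 9.2 13.7 7.0
    endloop
  endfacet
  facet normal 0.5963 0.8027 0.0000
    outer loop
      vertex 12.7 11.1 0.0
      vertex 9.2 13.7 7.0
      vertex 12.7 11.1 7.0
    endloop
  endfacet
  facet normal 0.0000 1.0000 0.0000
    outer loop
      vertex 9.2 13.7 0.0
      vertex 4.8 13.7 0.0
      vertex 4.8 13.7 7.0
    endloop
  endfacet
  facet normal 0.0000 1.0000 0.0000
    outer loop
      vertex 9.2 13.7 0.0
      vertex 4.8 13.7 7.0
      vertex 9.2 13.7 7.0
    endloop
  endfacet
  facet normal -0.5963 0.8027 0.0000
    outer loop
      vertex 4.8 13.7 0.0
      vertex 1.3 11.1 0.0
      vertex 1.3 11.1 7.0
    endloop
  endfacet
  facet normal -0.5963 0.8027 0.0000
    outer loop
      vertex 4.8 13.7 0.0
      vertex 1.3 11.1 7.0
      vertex 4.8 13.7 7.0
    endloop
  endfacet
  facet normal -0.9532 0.3022 0.0000
    outer loop
      vertex 1.3 11.1 0.0
      vertex 0.0 7.0 0.0
      vertex 0.0 7.0 7.0
    endloop
  endfacet
  facet normal -0.9532 0.3022 0.0000
    outer loop
      vertex 1.3 11.1 0.0
      vertex 0.0 7.0 7.0
      vertex 1.3 11.1 7.0
    endloop
  endfacet
  facet normal -0.9532 -0.3022 0.0000
    outer loop
      vertex 0.0 7.0 0.0
      vertex 1.3 2.9 0.0
      vertex 1.3 2.9 7.0
    endloop
  endfacet
  facet normal -0.9532 -0.3022 0.0000
    outer loop
      vertex 0.0 7.0 0.0
      vertex 1.3 2.9 7.0
      vertex 0.0 7.0 7.0
    endloop
  endfacet
  facet normal -0.5963 -0.8027 0.0000
    outer loop
      vertex 1.3 2.9 0.0
      vertex 4.8 0.3 0.0
      vertex 4.8 0.3 7.0
    endloop
  endfacet
  facet normal -0.5963 -0.8027 0.0000
    outer loop
      vertex 1.3 2.9 0.0
      vertex 4.8 0.3 7.0
      vertex 1.3 2.9 7.0
    endloop
  endfacet
  facet normal 0.0000 -1.0000 0.0000
    outer loop
      vertex 4.8 0.3 0.0
      vertex 9.2 0.3 0.0
      vertex 9.2 0.3 7.0
    endloop
  endfacet
  facet normal 0.0000 -1.0000 0.0000
    outer loop
      vertex 4.8 0.3 0.0
      vertex 9.2 0.3 7.0
      vertex 4.8 0.3 7.0
    endloop
  endfacet
  facet normal 0.5963 -0.8027 0.0000
    outer loop
      vertex 9.2 0.3 0.0
      vertex 12.7 2.9 0.0
      vertex 12.7 2.9 7.0
    endloop
  endfacet
  facet normal 0.5963 -0.8027 0.0000
    outer loop
      vertex 9.2 0.3 0.0
      vertex 12.7 2.9 7.0
      vertex 9.2 0.3 7.0
    endloop
  endfacet
  facet normal 0.9532 -0.3022 0.0000
    outer loop
      vertex 12.7 2.9 0.0
      vertex 14.0 7.0 0.0
      vertex 14.0 7.0 7.0
    endloop
  endfacet
  facet normal 0.9532 -0.3022 0.0000
    outer loop
      vertex 12.7 2.9 0.0
      vertex 14.0 7.0 7.0
      vertex 12.7 2.9 7.0
    endloop
  endfacet
endsolid part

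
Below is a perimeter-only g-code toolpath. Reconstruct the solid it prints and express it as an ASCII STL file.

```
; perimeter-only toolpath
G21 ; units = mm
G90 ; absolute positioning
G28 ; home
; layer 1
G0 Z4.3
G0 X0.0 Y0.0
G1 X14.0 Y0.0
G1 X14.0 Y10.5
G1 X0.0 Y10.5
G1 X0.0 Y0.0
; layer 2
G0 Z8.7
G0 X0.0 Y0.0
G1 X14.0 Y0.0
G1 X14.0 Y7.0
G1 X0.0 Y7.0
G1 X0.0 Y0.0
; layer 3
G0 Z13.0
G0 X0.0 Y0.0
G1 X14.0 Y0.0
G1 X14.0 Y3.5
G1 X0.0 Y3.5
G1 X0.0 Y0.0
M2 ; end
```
solid part
  facet normal 0.0000 0.0000 -1.0000
    outer loop
      vertex 14.0 14.0 0.0
      vertex 14.0 0.0 0.0
      vertex 0.0 0.0 0.0
    endloop
  endfacet
  facet normal 0.0000 0.0000 -1.0000
    outer loop
      vertex 0.0 14.0 0.0
      vertex 14.0 14.0 0.0
      vertex 0.0 0.0 0.0
    endloop
  endfacet
  facet normal 0.0000 -1.0000 0.0000
    outer loop
      vertex 0.0 0.0 0.0
      vertex 14.0 0.0 0.0
      vertex 14.0 0.0 17.3
    endloop
  endfacet
  facet normal 0.0000 -1.0000 0.0000
    outer loop
      vertex 0.0 0.0 0.0
      vertex 14.0 0.0 17.3
      vertex 0.0 0.0 17.3
    endloop
  endfacet
  facet normal 0.0000 0.7773 0.6291
    outer loop
      vertex 0.0 0.0 17.3
      vertex 14.0 0.0 17.3
      vertex 14.0 14.0 0.0
    endloop
  endfacet
  facet normal 0.0000 0.7773 0.6291
    outer loop
      vertex 0.0 0.0 17.3
      vertex 14.0 14.0 0.0
      vertex 0.0 14.0 0.0
    endloop
  endfacet
  facet normal -1.0000 0.0000 0.0000
    outer loop
      vertex 0.0 0.0 17.3
      vertex 0.0 14.0 0.0
      vertex 0.0 0.0 0.0
    endloop
  endfacet
  facet normal 1.0000 0.0000 0.0000
    outer loop
      vertex 14.0 0.0 0.0
      vertex 14.0 14.0 0.0
      vertex 14.0 0.0 17.3
    endloop
  endfacet
endsolid part

The G0 Z moves step by Δz≈4.3 mm. The G1 loops shrink linearly with z, so the solid tapers from its base footprint up to z≈17.3. Closing with a flat bottom cap and the tapered top and triangulating gives 8 facets — a wedge (ramp): 14 × 14 mm base, rising to 17.3 mm along the y=0 edge and sloping linearly to z=0 at y=14.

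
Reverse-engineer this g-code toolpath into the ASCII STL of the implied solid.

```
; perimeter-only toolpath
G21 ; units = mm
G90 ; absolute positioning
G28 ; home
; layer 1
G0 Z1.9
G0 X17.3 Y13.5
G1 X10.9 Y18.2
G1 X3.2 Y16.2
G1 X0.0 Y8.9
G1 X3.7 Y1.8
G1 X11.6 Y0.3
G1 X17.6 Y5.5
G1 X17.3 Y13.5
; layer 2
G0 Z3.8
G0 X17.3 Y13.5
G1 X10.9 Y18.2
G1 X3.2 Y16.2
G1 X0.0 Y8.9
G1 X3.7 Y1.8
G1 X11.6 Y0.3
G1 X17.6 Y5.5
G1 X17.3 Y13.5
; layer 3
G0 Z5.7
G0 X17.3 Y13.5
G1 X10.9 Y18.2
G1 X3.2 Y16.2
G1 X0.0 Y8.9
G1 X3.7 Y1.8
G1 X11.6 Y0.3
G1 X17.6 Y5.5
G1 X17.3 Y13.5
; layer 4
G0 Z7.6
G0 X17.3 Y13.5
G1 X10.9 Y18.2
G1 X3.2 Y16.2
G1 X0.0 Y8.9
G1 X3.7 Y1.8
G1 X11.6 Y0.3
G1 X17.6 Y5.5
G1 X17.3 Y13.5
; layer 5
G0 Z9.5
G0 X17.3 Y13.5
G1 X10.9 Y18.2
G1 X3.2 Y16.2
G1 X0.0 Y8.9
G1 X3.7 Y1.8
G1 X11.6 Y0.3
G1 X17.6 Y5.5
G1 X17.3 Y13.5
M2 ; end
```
solid part
  facet normal 0.0000 0.0000 -1.0000
    outer loop
      vertex 3.2 16.2 0.0
      vertex 10.9 18.2 0.0
      vertex 17.3 13.5 0.0
    endloop
  endfacet
  facet normal 0.0000 0.0000 -1.0000
    outer loop
      vertex 0.0 8.9 0.0
      vertex 3.2 16.2 0.0
      vertex 17.3 13.5 0.0
    endloop
  endfacet
  facet normal 0.0000 0.0000 -1.0000
    outer loop
      vertex 3.7 1.8 0.0
      vertex 0.0 8.9 0.0
      vertex 17.3 13.5 0.0
    endloop
  endfacet
  facet normal 0.0000 0.0000 -1.0000
    outer loop
      vertex 11.6 0.3 0.0
      vertex 3.7 1.8 0.0
      vertex 17.3 13.5 0.0
    endloop
  endfacet
  facet normal 0.0000 0.0000 -1.0000
    outer loop
      vertex 17.6 5.5 0.0
      vertex 11.6 0.3 0.0
      vertex 17.3 13.5 0.0
    endloop
  endfacet
  facet normal 0.0000 0.0000 1.0000
    outer loop
      vertex 17.3 13.5 9.5
      vertex 10.9 18.2 9.5
      vertex 3.2 16.2 9.5
    endloop
  endfacet
  facet normal 0.0000 0.0000 1.0000
    outer loop
      vertex 17.3 13.5 9.5
      vertex 3.2 16.2 9.5
      vertex 0.0 8.9 9.5
    endloop
  endfacet
  facet normal 0.0000 0.0000 1.0000
    outer loop
      vertex 17.3 13.5 9.5
      vertex 0.0 8.9 9.5
      vertex 3.7 1.8 9.5
    endloop
  endfacet
  facet normal 0.0000 0.0000 1.0000
    outer loop
      vertex 17.3 13.5 9.5
      vertex 3.7 1.8 9.5
      vertex 11.6 0.3 9.5
    endloop
  endfacet
  facet normal 0.0000 0.0000 1.0000
    outer loop
      vertex 17.3 13.5 9.5
      vertex 11.6 0.3 9.5
      vertex 17.6 5.5 9.5
    endloop
  endfacet
  facet normal 0.5919 0.8060 0.0000
    outer loop
      vertex 17.3 13.5 0.0
      vertex 10.9 18.2 0.0
      vertex 10.9 18.2 9.5
    endloop
  endfacet
  facet normal 0.5919 0.8060 0.0000
    outer loop
      vertex 17.3 13.5 0.0
      vertex 10.9 18.2 9.5
      vertex 17.3 13.5 9.5
    endloop
  endfacet
  facet normal -0.2514 0.9679 0.0000
    outer loop
      vertex 10.9 18.2 0.0
      vertex 3.2 16.2 0.0
      vertex 3.2 16.2 9.5
    endloop
  endfacet
  facet normal -0.2514 0.9679 0.0000
    outer loop
      vertex 10.9 18.2 0.0
      vertex 3.2 16.2 9.5
      vertex 10.9 18.2 9.5
    endloop
  endfacet
  facet normal -0.9159 0.4015 0.0000
    outer loop
      vertex 3.2 16.2 0.0
      vertex 0.0 8.9 0.0
      vertex 0.0 8.9 9.5
    endloop
  endfacet
  facet normal -0.9159 0.4015 0.0000
    outer loop
      vertex 3.2 16.2 0.0
      vertex 0.0 8.9 9.5
      vertex 3.2 16.2 9.5
    endloop
  endfacet
  facet normal -0.8868 -0.4621 0.0000
    outer loop
      vertex 0.0 8.9 0.0
      vertex 3.7 1.8 0.0
      vertex 3.7 1.8 9.5
    endloop
  endfacet
  facet normal -0.8868 -0.4621 0.0000
    outer loop
      vertex 0.0 8.9 0.0
      vertex 3.7 1.8 9.5
      vertex 0.0 8.9 9.5
    endloop
  endfacet
  facet normal -0.1865 -0.9824 0.0000
    outer loop
      vertex 3.7 1.8 0.0
      vertex 11.6 0.3 0.0
      vertex 11.6 0.3 9.5
    endloop
  endfacet
  facet normal -0.1865 -0.9824 0.0000
    outer loop
      vertex 3.7 1.8 0.0
      vertex 11.6 0.3 9.5
      vertex 3.7 1.8 9.5
    endloop
  endfacet
  facet normal 0.6549 -0.7557 0.0000
    outer loop
      vertex 11.6 0.3 0.0
      vertex 17.6 5.5 0.0
      vertex 17.6 5.5 9.5
    endloop
  endfacet
  facet normal 0.6549 -0.7557 0.0000
    outer loop
      vertex 11.6 0.3 0.0
      vertex 17.6 5.5 9.5
      vertex 11.6 0.3 9.5
    endloop
  endfacet
  facet normal 0.9993 0.0375 0.0000
    outer loop
      vertex 17.6 5.5 0.0
      vertex 17.3 13.5 0.0
      vertex 17.3 13.5 9.5
    endloop
  endfacet
  facet normal 0.9993 0.0375 0.0000
    outer loop
      vertex 17.6 5.5 0.0
      vertex 17.3 13.5 9.5
      vertex 17.6 5.5 9.5
    endloop
  endfacet
endsolid part

The G0 Z moves step by Δz≈1.9 mm. Every layer's G1 loop is the same polygon, so the solid is a straight extrusion of it from z=0 to z≈9.5. Closing with flat bottom and top caps and triangulating gives 24 facets — a regular 7-sided prism (a cylinder approximated with 7 flat sides), circumscribed radius ≈ 9.2 mm, height ≈ 9.5 mm.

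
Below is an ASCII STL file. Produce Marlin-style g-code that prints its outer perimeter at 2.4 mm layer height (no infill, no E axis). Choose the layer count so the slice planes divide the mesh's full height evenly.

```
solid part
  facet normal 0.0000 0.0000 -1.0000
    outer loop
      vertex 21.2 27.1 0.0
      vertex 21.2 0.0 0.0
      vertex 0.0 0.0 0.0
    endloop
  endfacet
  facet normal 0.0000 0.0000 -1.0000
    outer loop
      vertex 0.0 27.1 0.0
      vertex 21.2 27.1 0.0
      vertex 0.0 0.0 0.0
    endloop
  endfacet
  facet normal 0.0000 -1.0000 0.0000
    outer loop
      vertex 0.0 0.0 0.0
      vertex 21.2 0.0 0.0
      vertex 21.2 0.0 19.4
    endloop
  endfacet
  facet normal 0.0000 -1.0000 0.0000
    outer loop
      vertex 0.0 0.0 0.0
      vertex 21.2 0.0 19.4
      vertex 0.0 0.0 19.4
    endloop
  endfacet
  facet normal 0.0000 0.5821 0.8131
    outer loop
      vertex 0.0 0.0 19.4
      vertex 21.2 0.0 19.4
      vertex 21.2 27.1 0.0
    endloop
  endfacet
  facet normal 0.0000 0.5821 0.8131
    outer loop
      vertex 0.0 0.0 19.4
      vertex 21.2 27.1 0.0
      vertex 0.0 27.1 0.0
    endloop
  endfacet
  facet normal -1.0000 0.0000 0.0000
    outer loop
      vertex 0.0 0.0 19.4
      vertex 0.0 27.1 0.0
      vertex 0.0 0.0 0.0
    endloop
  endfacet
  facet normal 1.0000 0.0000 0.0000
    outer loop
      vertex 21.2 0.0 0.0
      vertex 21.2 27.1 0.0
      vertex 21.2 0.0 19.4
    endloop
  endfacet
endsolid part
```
; perimeter-only toolpath
G21 ; units = mm
G90 ; absolute positioning
G28 ; home
; layer 1
G0 Z2.4
G0 X0.0 Y0.0
G1 X21.2 Y0.0
G1 X21.2 Y23.7
G1 X0.0 Y23.7
G1 X0.0 Y0.0
; layer 2
G0 Z4.8
G0 X0.0 Y0.0
G1 X21.2 Y0.0
G1 X21.2 Y20.3
G1 X0.0 Y20.3
G1 X0.0 Y0.0
; layer 3
G0 Z7.3
G0 X0.0 Y0.0
G1 X21.2 Y0.0
G1 X21.2 Y16.9
G1 X0.0 Y16.9
G1 X0.0 Y0.0
; layer 4
G0 Z9.7
G0 X0.0 Y0.0
G1 X21.2 Y0.0
G1 X21.2 Y13.6
G1 X0.0 Y13.6
G1 X0.0 Y0.0
; layer 5
G0 Z12.1
G0 X0.0 Y0.0
G1 X21.2 Y0.0
G1 X21.2 Y10.2
G1 X0.0 Y10.2
G1 X0.0 Y0.0
; layer 6
G0 Z14.5
G0 X0.0 Y0.0
G1 X21.2 Y0.0
G1 X21.2 Y6.8
G1 X0.0 Y6.8
G1 X0.0 Y0.0
; layer 7
G0 Z17.0
G0 X0.0 Y0.0
G1 X21.2 Y0.0
G1 X21.2 Y3.4
G1 X0.0 Y3.4
G1 X0.0 Y0.0
M2 ; end

The solid is a wedge (ramp): 21.2 × 27.1 mm base, rising to 19.4 mm along the y=0 edge and sloping linearly to z=0 at y=27.1. Slicing at Δz = 2.4 mm — 8 equal slices spanning the solid's height, so layer i sits at z = i·h/8 — gives 7 non-empty perimeters. Each is a 4-segment closed polygon; G0 lifts to the layer z and rapids to the start vertex, then G1 traces the edges. The cross-section shrinks linearly with z (the slice at the apex is degenerate and omitted).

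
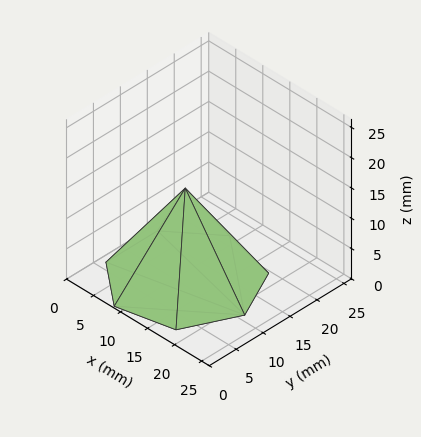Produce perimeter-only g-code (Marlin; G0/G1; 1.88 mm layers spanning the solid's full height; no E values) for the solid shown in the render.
Reading the render: the shape is a regular 7-sided pyramid, base circumscribed radius ≈ 11 mm, apex at z ≈ 15 mm (dimensions read to the nearest mm from the axis ticks). For the g-code, the solid's height is divided into equal slices at the stated Δz and each level perimeter traced with G1 moves after a G0 lift.

; perimeter-only toolpath
G21 ; units = mm
G90 ; absolute positioning
G28 ; home
; layer 1
G0 Z1.88
G0 X20.62 Y11.00
G1 X17.00 Y18.53
G1 X8.86 Y20.38
G1 X2.33 Y15.17
G1 X2.33 Y6.83
G1 X8.86 Y1.62
G1 X17.00 Y3.48
G1 X20.62 Y11.00
; layer 2
G0 Z3.75
G0 X19.25 Y11.00
G1 X16.14 Y17.45
G1 X9.16 Y19.04
G1 X3.57 Y14.58
G1 X3.57 Y7.42
G1 X9.16 Y2.96
G1 X16.14 Y4.55
G1 X19.25 Y11.00
; layer 3
G0 Z5.62
G0 X17.88 Y11.00
G1 X15.29 Y16.38
G1 X9.47 Y17.70
G1 X4.81 Y13.98
G1 X4.81 Y8.02
G1 X9.47 Y4.30
G1 X15.29 Y5.62
G1 X17.88 Y11.00
; layer 4
G0 Z7.50
G0 X16.50 Y11.00
G1 X14.43 Y15.30
G1 X9.78 Y16.36
G1 X6.04 Y13.38
G1 X6.04 Y8.62
G1 X9.78 Y5.64
G1 X14.43 Y6.70
G1 X16.50 Y11.00
; layer 5
G0 Z9.38
G0 X15.12 Y11.00
G1 X13.57 Y14.23
G1 X10.08 Y15.02
G1 X7.28 Y12.79
G1 X7.28 Y9.21
G1 X10.08 Y6.98
G1 X13.57 Y7.78
G1 X15.12 Y11.00
; layer 6
G0 Z11.25
G0 X13.75 Y11.00
G1 X12.71 Y13.15
G1 X10.39 Y13.68
G1 X8.52 Y12.19
G1 X8.52 Y9.81
G1 X10.39 Y8.32
G1 X12.71 Y8.85
G1 X13.75 Y11.00
; layer 7
G0 Z13.12
G0 X12.38 Y11.00
G1 X11.86 Y12.07
G1 X10.69 Y12.34
G1 X9.76 Y11.60
G1 X9.76 Y10.40
G1 X10.69 Y9.66
G1 X11.86 Y9.93
G1 X12.38 Y11.00
M2 ; end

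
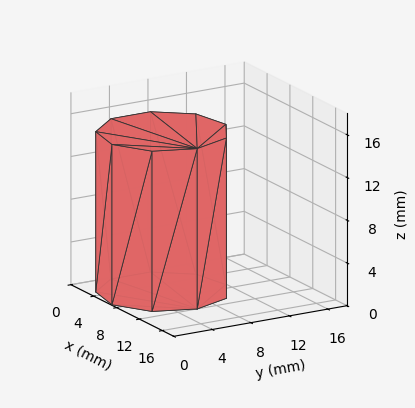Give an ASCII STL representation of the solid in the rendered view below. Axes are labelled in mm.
Reading the render: the shape is a regular 9-sided prism (a cylinder approximated with 9 flat sides), circumscribed radius ≈ 6 mm, height ≈ 15 mm (dimensions read to the nearest mm from the axis ticks). For the STL, each face is triangulated and given an outward normal.

solid part
  facet normal 0.0000 0.0000 -1.0000
    outer loop
      vertex 7.04 11.91 0.00
      vertex 10.60 9.86 0.00
      vertex 12.00 6.00 0.00
    endloop
  endfacet
  facet normal 0.0000 0.0000 -1.0000
    outer loop
      vertex 3.00 11.20 0.00
      vertex 7.04 11.91 0.00
      vertex 12.00 6.00 0.00
    endloop
  endfacet
  facet normal 0.0000 0.0000 -1.0000
    outer loop
      vertex 0.36 8.05 0.00
      vertex 3.00 11.20 0.00
      vertex 12.00 6.00 0.00
    endloop
  endfacet
  facet normal 0.0000 0.0000 -1.0000
    outer loop
      vertex 0.36 3.95 0.00
      vertex 0.36 8.05 0.00
      vertex 12.00 6.00 0.00
    endloop
  endfacet
  facet normal 0.0000 0.0000 -1.0000
    outer loop
      vertex 3.00 0.80 0.00
      vertex 0.36 3.95 0.00
      vertex 12.00 6.00 0.00
    endloop
  endfacet
  facet normal 0.0000 0.0000 -1.0000
    outer loop
      vertex 7.04 0.09 0.00
      vertex 3.00 0.80 0.00
      vertex 12.00 6.00 0.00
    endloop
  endfacet
  facet normal 0.0000 0.0000 -1.0000
    outer loop
      vertex 10.60 2.14 0.00
      vertex 7.04 0.09 0.00
      vertex 12.00 6.00 0.00
    endloop
  endfacet
  facet normal 0.0000 0.0000 1.0000
    outer loop
      vertex 12.00 6.00 15.00
      vertex 10.60 9.86 15.00
      vertex 7.04 11.91 15.00
    endloop
  endfacet
  facet normal 0.0000 0.0000 1.0000
    outer loop
      vertex 12.00 6.00 15.00
      vertex 7.04 11.91 15.00
      vertex 3.00 11.20 15.00
    endloop
  endfacet
  facet normal 0.0000 0.0000 1.0000
    outer loop
      vertex 12.00 6.00 15.00
      vertex 3.00 11.20 15.00
      vertex 0.36 8.05 15.00
    endloop
  endfacet
  facet normal 0.0000 0.0000 1.0000
    outer loop
      vertex 12.00 6.00 15.00
      vertex 0.36 8.05 15.00
      vertex 0.36 3.95 15.00
    endloop
  endfacet
  facet normal 0.0000 0.0000 1.0000
    outer loop
      vertex 12.00 6.00 15.00
      vertex 0.36 3.95 15.00
      vertex 3.00 0.80 15.00
    endloop
  endfacet
  facet normal 0.0000 0.0000 1.0000
    outer loop
      vertex 12.00 6.00 15.00
      vertex 3.00 0.80 15.00
      vertex 7.04 0.09 15.00
    endloop
  endfacet
  facet normal 0.0000 0.0000 1.0000
    outer loop
      vertex 12.00 6.00 15.00
      vertex 7.04 0.09 15.00
      vertex 10.60 2.14 15.00
    endloop
  endfacet
  facet normal 0.9401 0.3410 0.0000
    outer loop
      vertex 12.00 6.00 0.00
      vertex 10.60 9.86 0.00
      vertex 10.60 9.86 15.00
    endloop
  endfacet
  facet normal 0.9401 0.3410 0.0000
    outer loop
      vertex 12.00 6.00 0.00
      vertex 10.60 9.86 15.00
      vertex 12.00 6.00 15.00
    endloop
  endfacet
  facet normal 0.4990 0.8666 0.0000
    outer loop
      vertex 10.60 9.86 0.00
      vertex 7.04 11.91 0.00
      vertex 7.04 11.91 15.00
    endloop
  endfacet
  facet normal 0.4990 0.8666 0.0000
    outer loop
      vertex 10.60 9.86 0.00
      vertex 7.04 11.91 15.00
      vertex 10.60 9.86 15.00
    endloop
  endfacet
  facet normal -0.1731 0.9849 0.0000
    outer loop
      vertex 7.04 11.91 0.00
      vertex 3.00 11.20 0.00
      vertex 3.00 11.20 15.00
    endloop
  endfacet
  facet normal -0.1731 0.9849 0.0000
    outer loop
      vertex 7.04 11.91 0.00
      vertex 3.00 11.20 15.00
      vertex 7.04 11.91 15.00
    endloop
  endfacet
  facet normal -0.7664 0.6423 0.0000
    outer loop
      vertex 3.00 11.20 0.00
      vertex 0.36 8.05 0.00
      vertex 0.36 8.05 15.00
    endloop
  endfacet
  facet normal -0.7664 0.6423 0.0000
    outer loop
      vertex 3.00 11.20 0.00
      vertex 0.36 8.05 15.00
      vertex 3.00 11.20 15.00
    endloop
  endfacet
  facet normal -1.0000 0.0000 0.0000
    outer loop
      vertex 0.36 8.05 0.00
      vertex 0.36 3.95 0.00
      vertex 0.36 3.95 15.00
    endloop
  endfacet
  facet normal -1.0000 0.0000 0.0000
    outer loop
      vertex 0.36 8.05 0.00
      vertex 0.36 3.95 15.00
      vertex 0.36 8.05 15.00
    endloop
  endfacet
  facet normal -0.7664 -0.6423 0.0000
    outer loop
      vertex 0.36 3.95 0.00
      vertex 3.00 0.80 0.00
      vertex 3.00 0.80 15.00
    endloop
  endfacet
  facet normal -0.7664 -0.6423 0.0000
    outer loop
      vertex 0.36 3.95 0.00
      vertex 3.00 0.80 15.00
      vertex 0.36 3.95 15.00
    endloop
  endfacet
  facet normal -0.1731 -0.9849 0.0000
    outer loop
      vertex 3.00 0.80 0.00
      vertex 7.04 0.09 0.00
      vertex 7.04 0.09 15.00
    endloop
  endfacet
  facet normal -0.1731 -0.9849 0.0000
    outer loop
      vertex 3.00 0.80 0.00
      vertex 7.04 0.09 15.00
      vertex 3.00 0.80 15.00
    endloop
  endfacet
  facet normal 0.4990 -0.8666 0.0000
    outer loop
      vertex 7.04 0.09 0.00
      vertex 10.60 2.14 0.00
      vertex 10.60 2.14 15.00
    endloop
  endfacet
  facet normal 0.4990 -0.8666 0.0000
    outer loop
      vertex 7.04 0.09 0.00
      vertex 10.60 2.14 15.00
      vertex 7.04 0.09 15.00
    endloop
  endfacet
  facet normal 0.9401 -0.3410 0.0000
    outer loop
      vertex 10.60 2.14 0.00
      vertex 12.00 6.00 0.00
      vertex 12.00 6.00 15.00
    endloop
  endfacet
  facet normal 0.9401 -0.3410 0.0000
    outer loop
      vertex 10.60 2.14 0.00
      vertex 12.00 6.00 15.00
      vertex 10.60 2.14 15.00
    endloop
  endfacet
endsolid part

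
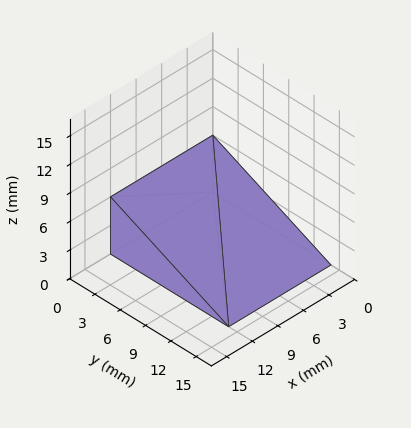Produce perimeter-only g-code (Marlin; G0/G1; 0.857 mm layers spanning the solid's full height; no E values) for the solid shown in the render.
Reading the render: the shape is a wedge (ramp): 12 × 14 mm base, rising to 6 mm along the y=0 edge and sloping linearly to z=0 at y=14 (dimensions read to the nearest mm from the axis ticks). For the g-code, the solid's height is divided into equal slices at the stated Δz and each level perimeter traced with G1 moves after a G0 lift.

; perimeter-only toolpath
G21 ; units = mm
G90 ; absolute positioning
G28 ; home
; layer 1
G0 Z0.857
G0 X0.000 Y0.000
G1 X12.000 Y0.000
G1 X12.000 Y12.000
G1 X0.000 Y12.000
G1 X0.000 Y0.000
; layer 2
G0 Z1.714
G0 X0.000 Y0.000
G1 X12.000 Y0.000
G1 X12.000 Y10.000
G1 X0.000 Y10.000
G1 X0.000 Y0.000
; layer 3
G0 Z2.571
G0 X0.000 Y0.000
G1 X12.000 Y0.000
G1 X12.000 Y8.000
G1 X0.000 Y8.000
G1 X0.000 Y0.000
; layer 4
G0 Z3.429
G0 X0.000 Y0.000
G1 X12.000 Y0.000
G1 X12.000 Y6.000
G1 X0.000 Y6.000
G1 X0.000 Y0.000
; layer 5
G0 Z4.286
G0 X0.000 Y0.000
G1 X12.000 Y0.000
G1 X12.000 Y4.000
G1 X0.000 Y4.000
G1 X0.000 Y0.000
; layer 6
G0 Z5.143
G0 X0.000 Y0.000
G1 X12.000 Y0.000
G1 X12.000 Y2.000
G1 X0.000 Y2.000
G1 X0.000 Y0.000
M2 ; end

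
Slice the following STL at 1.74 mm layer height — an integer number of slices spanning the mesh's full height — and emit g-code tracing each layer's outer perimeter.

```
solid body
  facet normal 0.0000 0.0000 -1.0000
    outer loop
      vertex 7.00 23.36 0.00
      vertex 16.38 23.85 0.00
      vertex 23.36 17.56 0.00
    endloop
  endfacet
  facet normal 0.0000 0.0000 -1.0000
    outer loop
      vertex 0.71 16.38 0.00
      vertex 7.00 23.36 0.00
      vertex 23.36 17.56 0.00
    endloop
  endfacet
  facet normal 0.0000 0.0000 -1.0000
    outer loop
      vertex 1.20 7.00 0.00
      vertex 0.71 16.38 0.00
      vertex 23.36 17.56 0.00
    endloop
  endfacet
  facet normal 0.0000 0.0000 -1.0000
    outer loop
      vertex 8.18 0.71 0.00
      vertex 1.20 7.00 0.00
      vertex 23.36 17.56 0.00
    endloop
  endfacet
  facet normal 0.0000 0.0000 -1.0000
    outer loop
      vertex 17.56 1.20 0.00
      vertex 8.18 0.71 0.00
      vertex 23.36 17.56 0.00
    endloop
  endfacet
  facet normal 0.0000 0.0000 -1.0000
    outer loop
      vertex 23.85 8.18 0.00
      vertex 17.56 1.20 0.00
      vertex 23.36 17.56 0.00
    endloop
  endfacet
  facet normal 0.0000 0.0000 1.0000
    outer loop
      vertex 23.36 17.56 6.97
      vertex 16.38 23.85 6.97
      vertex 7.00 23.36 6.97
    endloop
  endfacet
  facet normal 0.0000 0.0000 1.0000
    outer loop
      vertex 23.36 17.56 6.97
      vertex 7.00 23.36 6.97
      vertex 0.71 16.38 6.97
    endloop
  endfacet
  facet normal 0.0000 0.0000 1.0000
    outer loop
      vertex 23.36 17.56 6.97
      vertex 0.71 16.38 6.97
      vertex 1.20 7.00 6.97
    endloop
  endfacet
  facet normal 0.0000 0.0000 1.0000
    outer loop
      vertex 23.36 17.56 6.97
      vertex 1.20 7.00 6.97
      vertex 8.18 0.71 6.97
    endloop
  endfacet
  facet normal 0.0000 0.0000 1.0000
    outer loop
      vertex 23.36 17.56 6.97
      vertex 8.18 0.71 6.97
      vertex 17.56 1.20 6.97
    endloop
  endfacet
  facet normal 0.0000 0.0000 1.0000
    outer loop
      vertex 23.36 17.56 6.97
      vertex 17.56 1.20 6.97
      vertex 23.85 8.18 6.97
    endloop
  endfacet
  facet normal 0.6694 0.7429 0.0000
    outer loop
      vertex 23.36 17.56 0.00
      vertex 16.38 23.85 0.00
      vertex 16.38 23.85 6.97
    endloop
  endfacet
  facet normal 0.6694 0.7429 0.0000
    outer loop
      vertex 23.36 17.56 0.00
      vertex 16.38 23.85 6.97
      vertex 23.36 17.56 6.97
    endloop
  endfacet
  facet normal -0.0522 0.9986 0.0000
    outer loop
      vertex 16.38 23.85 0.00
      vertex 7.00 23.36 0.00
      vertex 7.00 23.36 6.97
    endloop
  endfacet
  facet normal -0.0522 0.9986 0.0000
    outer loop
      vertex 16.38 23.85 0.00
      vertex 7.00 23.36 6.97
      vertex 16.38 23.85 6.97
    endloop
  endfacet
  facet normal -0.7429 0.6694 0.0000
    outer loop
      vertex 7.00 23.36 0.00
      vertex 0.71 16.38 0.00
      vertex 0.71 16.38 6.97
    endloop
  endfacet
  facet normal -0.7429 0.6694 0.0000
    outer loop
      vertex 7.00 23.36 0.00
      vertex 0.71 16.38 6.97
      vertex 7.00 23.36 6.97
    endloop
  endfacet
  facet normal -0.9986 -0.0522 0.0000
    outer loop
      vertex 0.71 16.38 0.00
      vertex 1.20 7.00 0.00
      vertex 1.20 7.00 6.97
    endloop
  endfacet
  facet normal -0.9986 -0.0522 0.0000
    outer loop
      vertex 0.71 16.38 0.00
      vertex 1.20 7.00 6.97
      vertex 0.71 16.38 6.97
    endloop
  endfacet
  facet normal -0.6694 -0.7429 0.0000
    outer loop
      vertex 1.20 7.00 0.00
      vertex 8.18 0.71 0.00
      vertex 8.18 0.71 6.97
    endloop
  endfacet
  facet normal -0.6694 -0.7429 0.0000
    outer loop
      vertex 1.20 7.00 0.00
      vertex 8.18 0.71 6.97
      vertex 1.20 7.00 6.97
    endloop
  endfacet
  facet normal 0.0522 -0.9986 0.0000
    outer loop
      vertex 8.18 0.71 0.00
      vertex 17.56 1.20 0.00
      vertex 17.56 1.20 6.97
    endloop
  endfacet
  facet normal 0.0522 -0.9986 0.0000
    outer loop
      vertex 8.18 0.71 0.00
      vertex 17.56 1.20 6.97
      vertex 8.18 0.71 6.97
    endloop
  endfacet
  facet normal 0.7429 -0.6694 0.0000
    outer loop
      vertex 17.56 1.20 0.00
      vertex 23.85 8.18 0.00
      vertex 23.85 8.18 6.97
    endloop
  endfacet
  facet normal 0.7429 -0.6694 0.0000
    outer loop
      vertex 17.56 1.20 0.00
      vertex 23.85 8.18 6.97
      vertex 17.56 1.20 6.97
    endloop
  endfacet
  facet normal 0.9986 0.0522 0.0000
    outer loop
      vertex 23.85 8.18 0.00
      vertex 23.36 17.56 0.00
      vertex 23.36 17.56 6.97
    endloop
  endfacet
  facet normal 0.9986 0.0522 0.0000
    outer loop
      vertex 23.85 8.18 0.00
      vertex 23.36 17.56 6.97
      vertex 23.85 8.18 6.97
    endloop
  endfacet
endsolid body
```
; perimeter-only toolpath
G21 ; units = mm
G90 ; absolute positioning
G28 ; home
; layer 1
G0 Z1.74
G0 X23.36 Y17.56
G1 X16.38 Y23.85
G1 X7.00 Y23.36
G1 X0.71 Y16.38
G1 X1.20 Y7.00
G1 X8.18 Y0.71
G1 X17.56 Y1.20
G1 X23.85 Y8.18
G1 X23.36 Y17.56
; layer 2
G0 Z3.48
G0 X23.36 Y17.56
G1 X16.38 Y23.85
G1 X7.00 Y23.36
G1 X0.71 Y16.38
G1 X1.20 Y7.00
G1 X8.18 Y0.71
G1 X17.56 Y1.20
G1 X23.85 Y8.18
G1 X23.36 Y17.56
; layer 3
G0 Z5.23
G0 X23.36 Y17.56
G1 X16.38 Y23.85
G1 X7.00 Y23.36
G1 X0.71 Y16.38
G1 X1.20 Y7.00
G1 X8.18 Y0.71
G1 X17.56 Y1.20
G1 X23.85 Y8.18
G1 X23.36 Y17.56
; layer 4
G0 Z6.97
G0 X23.36 Y17.56
G1 X16.38 Y23.85
G1 X7.00 Y23.36
G1 X0.71 Y16.38
G1 X1.20 Y7.00
G1 X8.18 Y0.71
G1 X17.56 Y1.20
G1 X23.85 Y8.18
G1 X23.36 Y17.56
M2 ; end

The solid is a regular 8-sided prism (a cylinder approximated with 8 flat sides), circumscribed radius ≈ 12.3 mm, height ≈ 6.97 mm. Slicing at Δz = 1.74 mm — 4 equal slices spanning the solid's height, so layer i sits at z = i·h/4 — gives 4 non-empty perimeters. Each is a 8-segment closed polygon; G0 lifts to the layer z and rapids to the start vertex, then G1 traces the edges.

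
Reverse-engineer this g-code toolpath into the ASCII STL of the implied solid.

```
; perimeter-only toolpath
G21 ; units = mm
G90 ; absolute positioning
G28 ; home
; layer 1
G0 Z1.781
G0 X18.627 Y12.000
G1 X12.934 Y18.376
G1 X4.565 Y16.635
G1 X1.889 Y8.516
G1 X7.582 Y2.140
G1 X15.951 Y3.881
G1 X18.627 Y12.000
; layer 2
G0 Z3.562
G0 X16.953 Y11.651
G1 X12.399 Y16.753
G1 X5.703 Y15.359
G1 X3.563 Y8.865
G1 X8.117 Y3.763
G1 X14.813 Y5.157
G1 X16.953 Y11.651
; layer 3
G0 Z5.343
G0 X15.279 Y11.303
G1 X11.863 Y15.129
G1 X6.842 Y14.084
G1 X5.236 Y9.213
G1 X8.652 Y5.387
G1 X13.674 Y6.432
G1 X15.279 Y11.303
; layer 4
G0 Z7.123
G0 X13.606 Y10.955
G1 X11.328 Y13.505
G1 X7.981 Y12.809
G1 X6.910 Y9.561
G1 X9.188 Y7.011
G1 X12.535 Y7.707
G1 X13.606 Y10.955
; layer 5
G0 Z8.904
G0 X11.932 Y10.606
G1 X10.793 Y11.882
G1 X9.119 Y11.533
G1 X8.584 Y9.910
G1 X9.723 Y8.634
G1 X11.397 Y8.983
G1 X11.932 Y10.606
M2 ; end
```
solid part
  facet normal 0.0000 0.0000 -1.0000
    outer loop
      vertex 3.426 17.910 0.000
      vertex 13.469 20.000 0.000
      vertex 20.301 12.348 0.000
    endloop
  endfacet
  facet normal 0.0000 0.0000 -1.0000
    outer loop
      vertex 0.215 8.168 0.000
      vertex 3.426 17.910 0.000
      vertex 20.301 12.348 0.000
    endloop
  endfacet
  facet normal 0.0000 0.0000 -1.0000
    outer loop
      vertex 7.047 0.516 0.000
      vertex 0.215 8.168 0.000
      vertex 20.301 12.348 0.000
    endloop
  endfacet
  facet normal 0.0000 0.0000 -1.0000
    outer loop
      vertex 17.090 2.606 0.000
      vertex 7.047 0.516 0.000
      vertex 20.301 12.348 0.000
    endloop
  endfacet
  facet normal 0.5736 0.5121 0.6393
    outer loop
      vertex 20.301 12.348 0.000
      vertex 13.469 20.000 0.000
      vertex 10.258 10.258 10.685
    endloop
  endfacet
  facet normal -0.1567 0.7528 0.6393
    outer loop
      vertex 13.469 20.000 0.000
      vertex 3.426 17.910 0.000
      vertex 10.258 10.258 10.685
    endloop
  endfacet
  facet normal -0.7303 0.2407 0.6393
    outer loop
      vertex 3.426 17.910 0.000
      vertex 0.215 8.168 0.000
      vertex 10.258 10.258 10.685
    endloop
  endfacet
  facet normal -0.5736 -0.5121 0.6393
    outer loop
      vertex 0.215 8.168 0.000
      vertex 7.047 0.516 0.000
      vertex 10.258 10.258 10.685
    endloop
  endfacet
  facet normal 0.1567 -0.7528 0.6393
    outer loop
      vertex 7.047 0.516 0.000
      vertex 17.090 2.606 0.000
      vertex 10.258 10.258 10.685
    endloop
  endfacet
  facet normal 0.7303 -0.2407 0.6393
    outer loop
      vertex 17.090 2.606 0.000
      vertex 20.301 12.348 0.000
      vertex 10.258 10.258 10.685
    endloop
  endfacet
endsolid part

The G0 Z moves step by Δz≈1.781 mm. The G1 loops shrink linearly with z, so the solid tapers from its base footprint up to z≈10.7. Closing with a flat bottom cap and the tapered top and triangulating gives 10 facets — a regular 6-sided pyramid, base circumscribed radius ≈ 10.3 mm, apex at z ≈ 10.7 mm.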